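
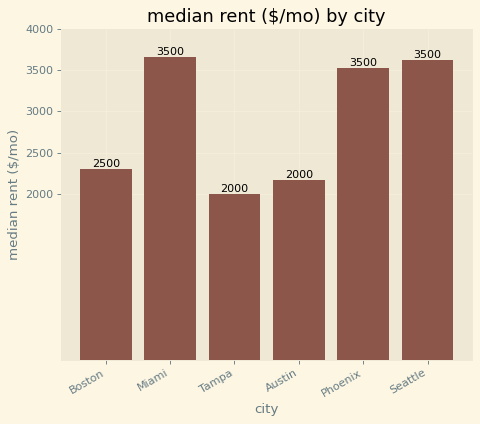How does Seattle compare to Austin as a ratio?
≈ 1.75×

Seattle ≈ 3500, Austin ≈ 2000; 3500/2000 ≈ 1.75.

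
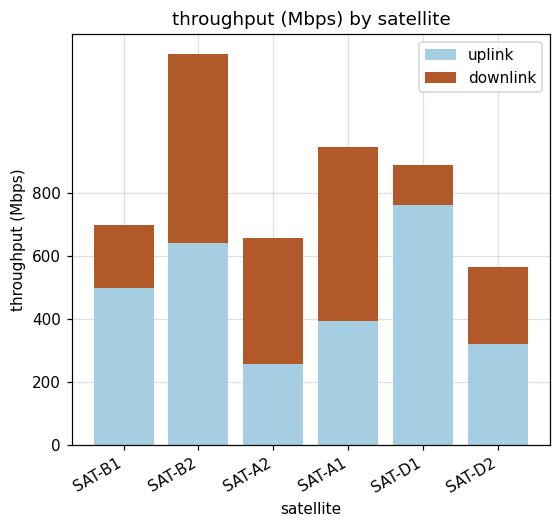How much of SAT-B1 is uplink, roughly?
≈ 400

uplink top ≈ 400, bottom ≈ 0; segment ≈ 400.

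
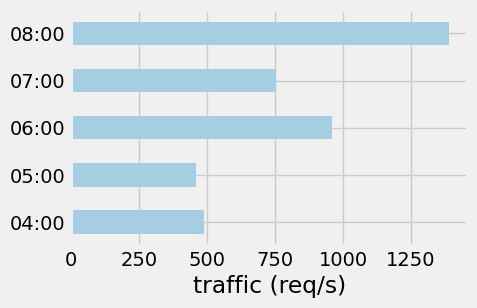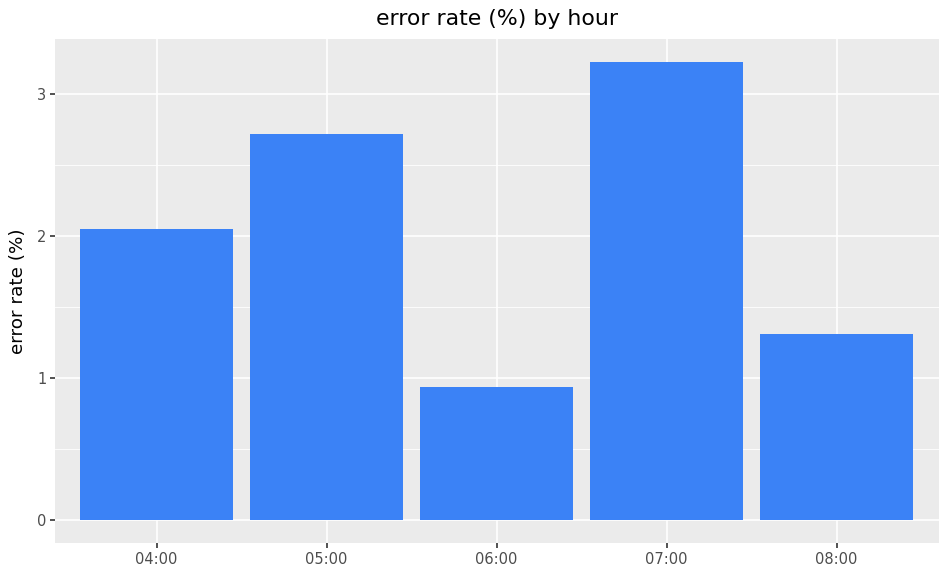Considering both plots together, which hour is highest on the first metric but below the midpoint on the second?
Chart 2 median error rate (%) ≈ 2; below-median hours: 06:00, 08:00. Among those, 08:00 has the highest traffic (req/s) (≈ 1400).

08:00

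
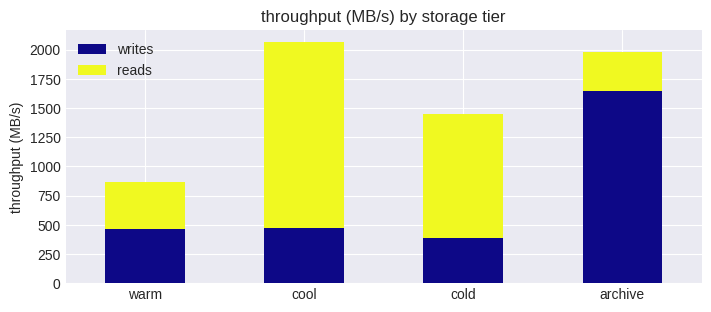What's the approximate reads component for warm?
reads top ≈ 800, bottom ≈ 400; segment ≈ 400.

≈ 400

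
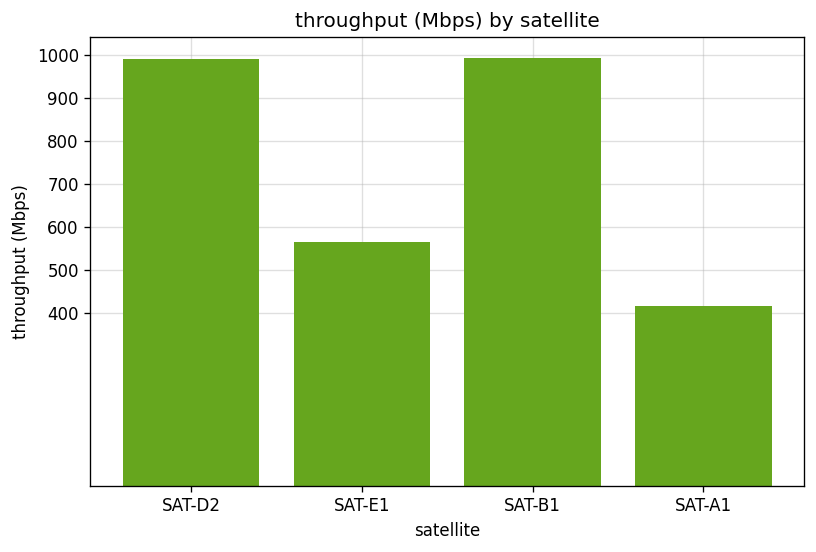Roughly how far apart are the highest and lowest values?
≈ 600

Max SAT-B1 ≈ 1000, min SAT-A1 ≈ 400; range ≈ 600.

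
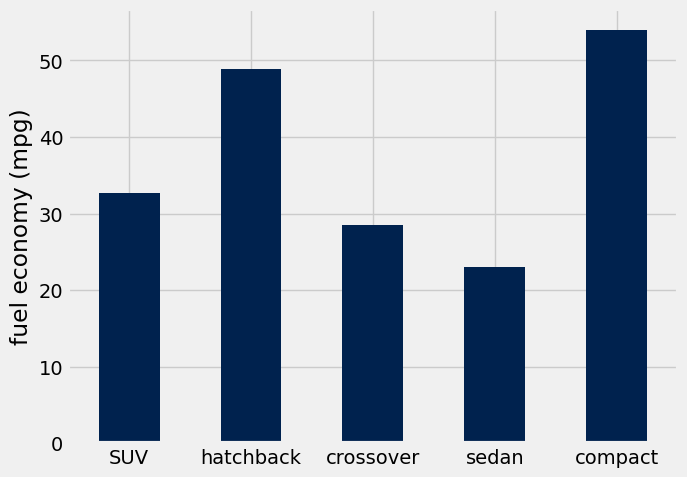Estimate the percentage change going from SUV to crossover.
≈ -14.3%

SUV ≈ 35, crossover ≈ 30; (30 − 35) / 35 ≈ -14.3%.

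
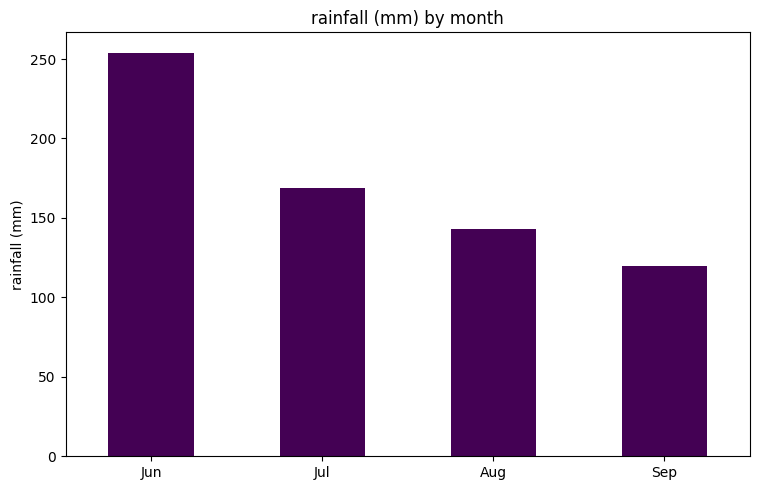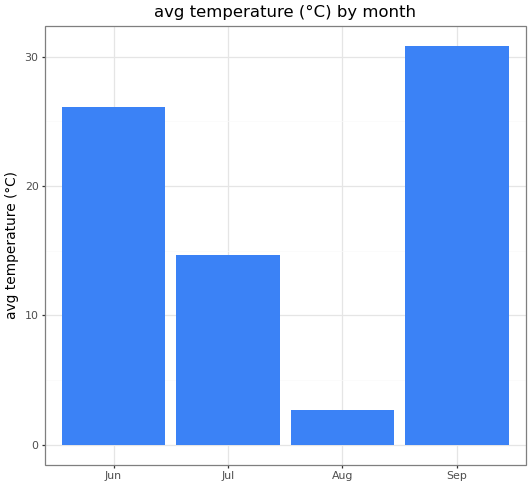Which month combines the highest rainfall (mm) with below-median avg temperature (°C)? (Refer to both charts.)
Jul

Chart 2 median avg temperature (°C) ≈ 20; below-median months: Jul, Aug. Among those, Jul has the highest rainfall (mm) (≈ 175).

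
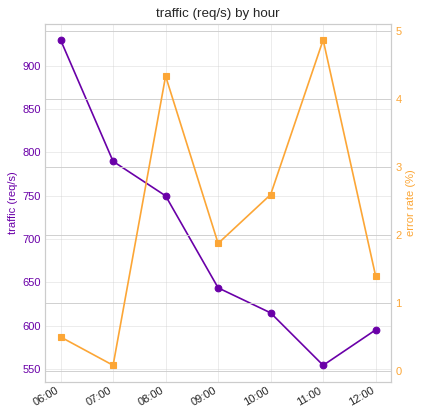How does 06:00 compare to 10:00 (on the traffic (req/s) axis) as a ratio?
≈ 1.58×

06:00 ≈ 950, 10:00 ≈ 600; 950/600 ≈ 1.58.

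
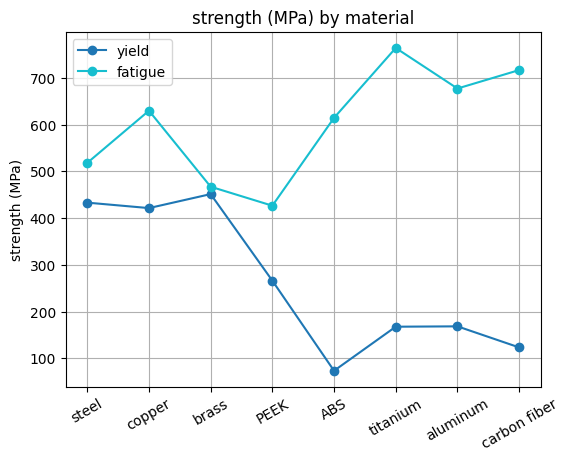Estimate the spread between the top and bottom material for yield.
≈ 400

Max brass ≈ 500, min ABS ≈ 100; range ≈ 400.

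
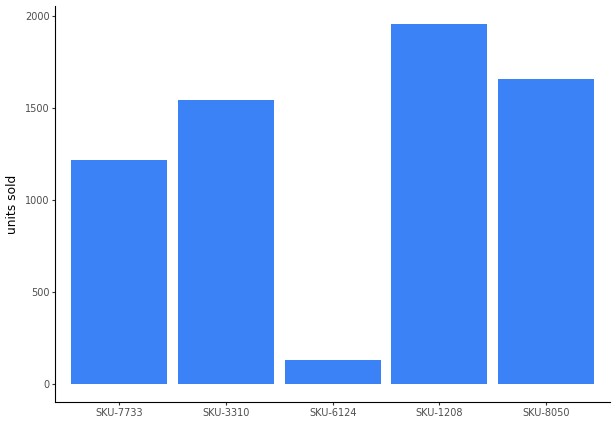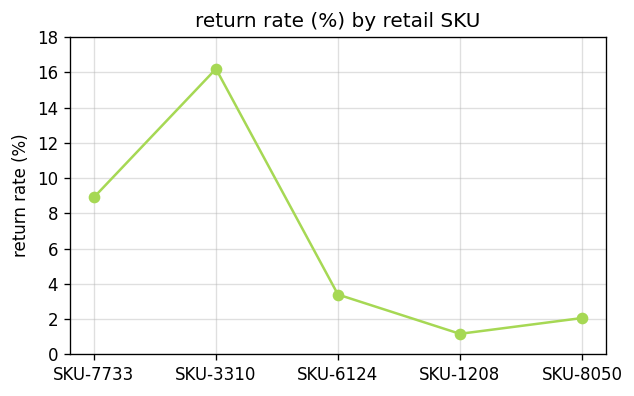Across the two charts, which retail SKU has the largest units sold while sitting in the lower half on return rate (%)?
Chart 2 median return rate (%) ≈ 4; below-median retail SKUs: SKU-1208, SKU-8050. Among those, SKU-1208 has the highest units sold (≈ 2000).

SKU-1208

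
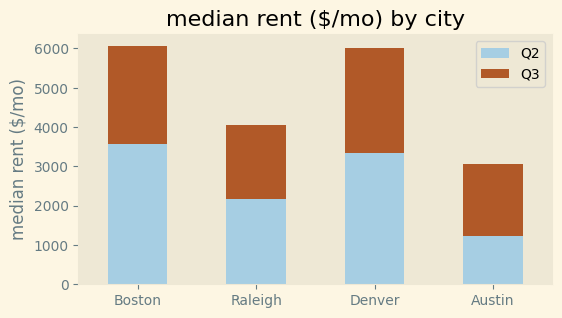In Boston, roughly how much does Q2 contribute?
≈ 4000

Q2 top ≈ 4000, bottom ≈ 0; segment ≈ 4000.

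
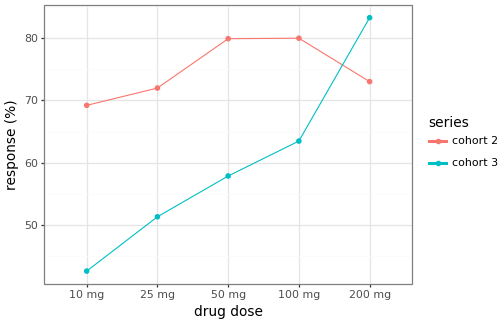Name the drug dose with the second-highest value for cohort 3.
Top 3 for cohort 3: 200 mg ≈ 85, 100 mg ≈ 65, 50 mg ≈ 60.

100 mg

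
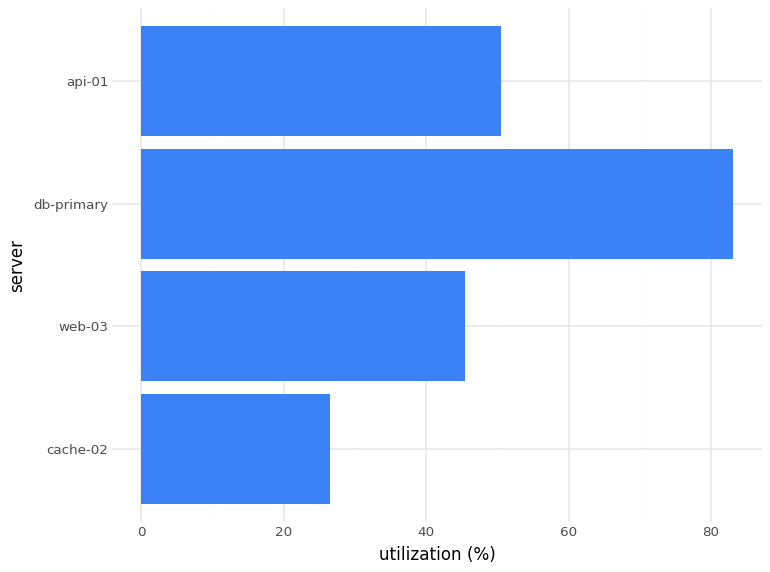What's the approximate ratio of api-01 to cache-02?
api-01 ≈ 50, cache-02 ≈ 30; 50/30 ≈ 1.67.

≈ 1.67×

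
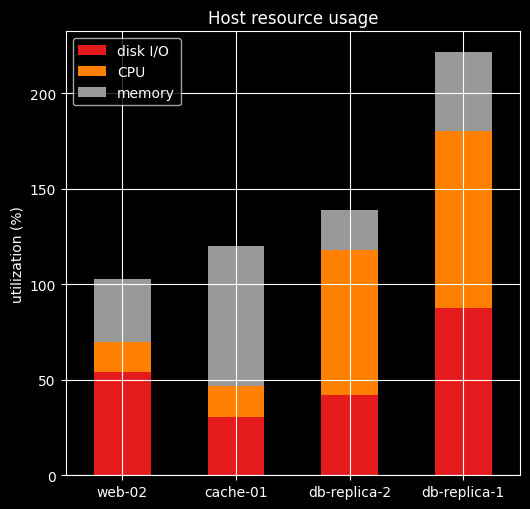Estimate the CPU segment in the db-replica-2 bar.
CPU top ≈ 120, bottom ≈ 40; segment ≈ 80.

≈ 80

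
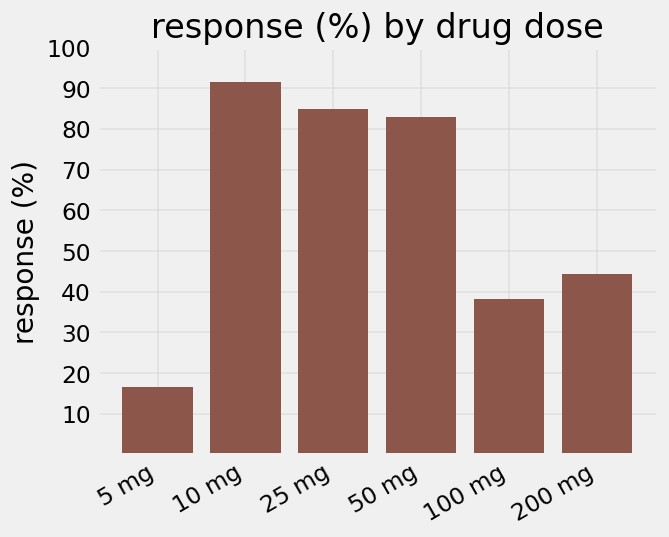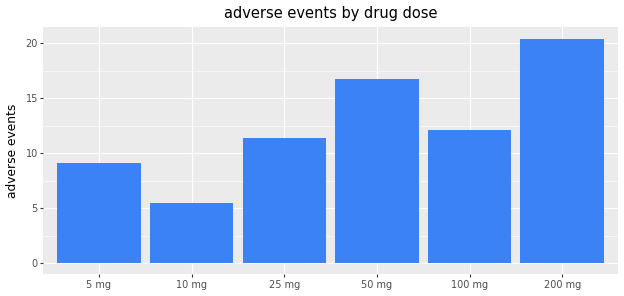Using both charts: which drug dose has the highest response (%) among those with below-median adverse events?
Chart 2 median adverse events ≈ 12; below-median drug doses: 5 mg, 10 mg, 25 mg. Among those, 10 mg has the highest response (%) (≈ 90).

10 mg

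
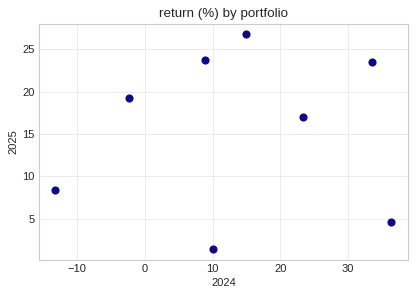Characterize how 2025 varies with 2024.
Points are roughly uncorrelated; weak (|r| ≈ 0.1).

no clear correlation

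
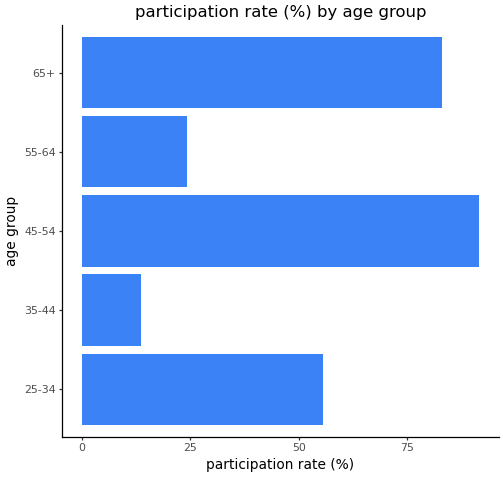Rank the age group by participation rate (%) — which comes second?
Top 3: 45-54 ≈ 90, 65+ ≈ 80, 25-34 ≈ 60.

65+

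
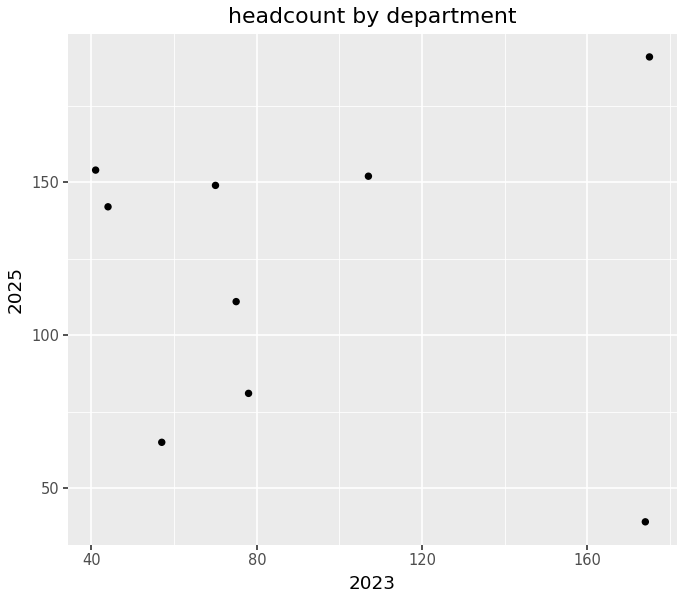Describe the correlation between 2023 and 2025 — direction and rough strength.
Points are roughly uncorrelated; weak (|r| ≈ 0.1).

no clear correlation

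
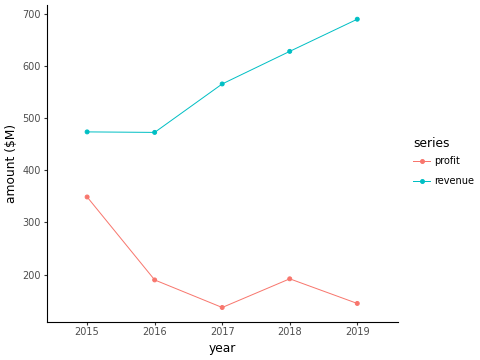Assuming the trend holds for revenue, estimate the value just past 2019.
≈ 775

Last three: 550, 650, 700 → slope ≈ 75/step → next ≈ 775.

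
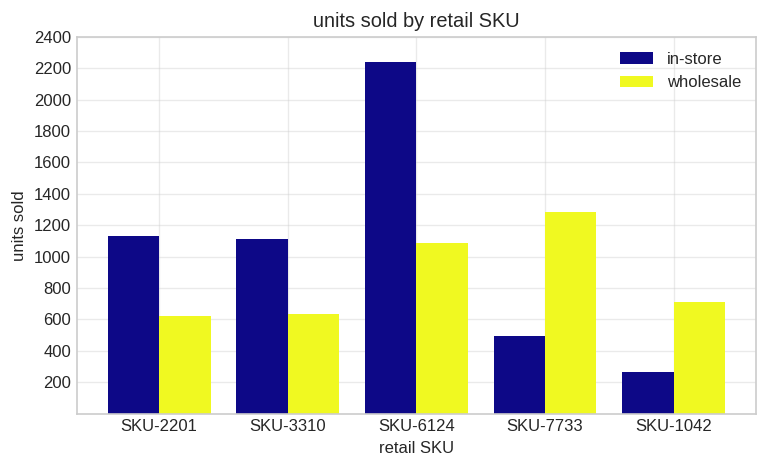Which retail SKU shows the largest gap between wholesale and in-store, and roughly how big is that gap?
SKU-6124: wholesale ≈ 1000, in-store ≈ 2200 → gap ≈ 1200. Next-largest (SKU-7733) is only ≈ 800.

SKU-6124, ≈ 1200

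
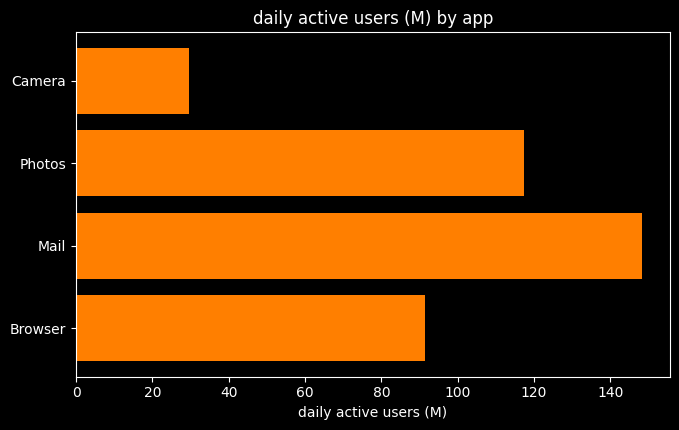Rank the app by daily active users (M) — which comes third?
Browser

Top 4: Mail ≈ 140, Photos ≈ 120, Browser ≈ 100, Camera ≈ 20.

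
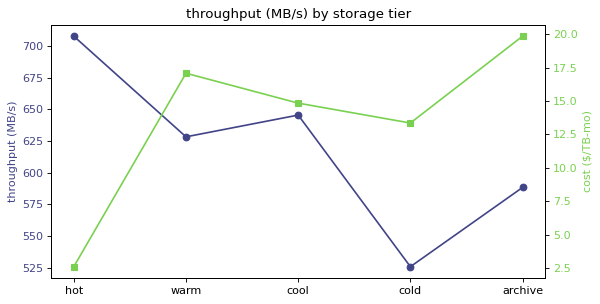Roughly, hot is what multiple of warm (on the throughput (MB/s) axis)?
≈ 1.13×

hot ≈ 700, warm ≈ 620; 700/620 ≈ 1.13.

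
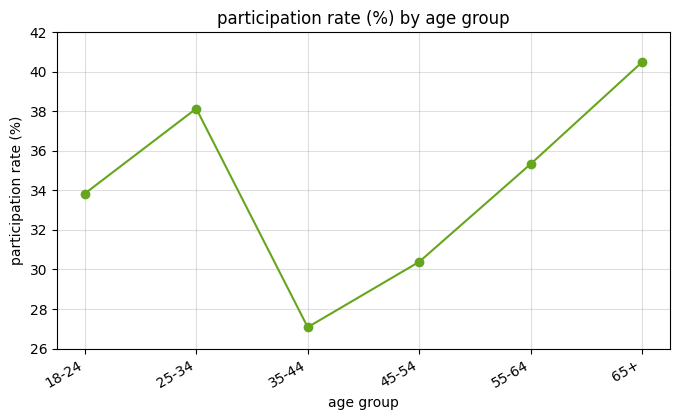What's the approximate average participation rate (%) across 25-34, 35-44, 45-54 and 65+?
≈ 34

(38 + 28 + 30 + 40) / 4 ≈ 34.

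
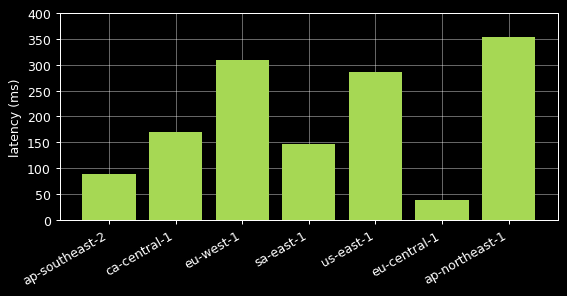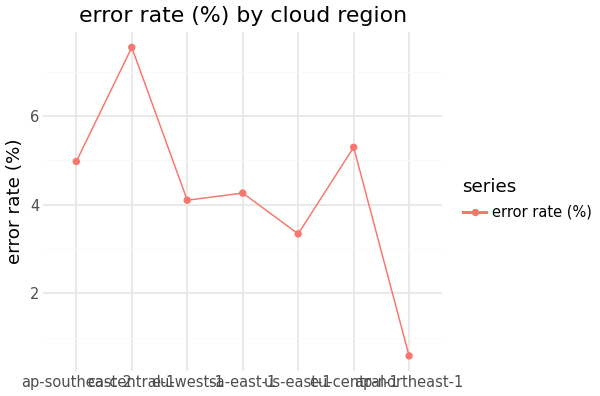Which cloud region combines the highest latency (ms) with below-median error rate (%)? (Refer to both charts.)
Chart 2 median error rate (%) ≈ 4; below-median cloud regions: eu-west-1, us-east-1, ap-northeast-1. Among those, ap-northeast-1 has the highest latency (ms) (≈ 350).

ap-northeast-1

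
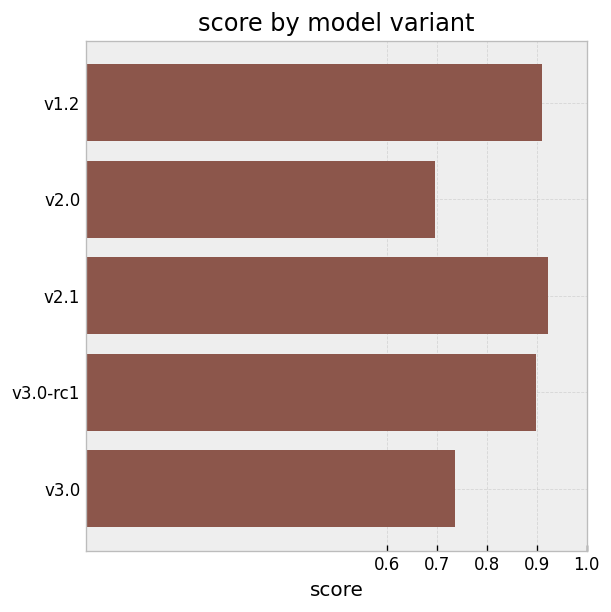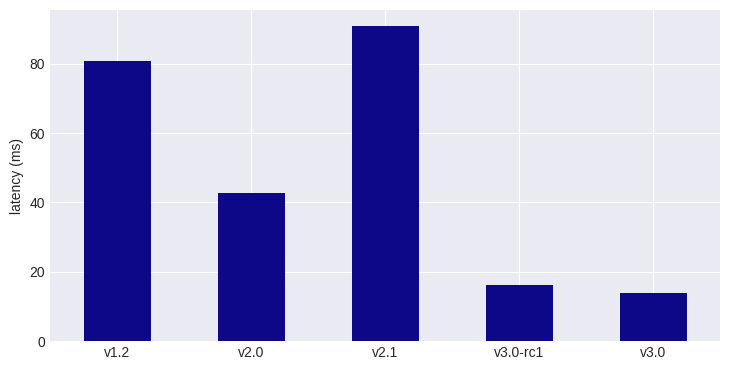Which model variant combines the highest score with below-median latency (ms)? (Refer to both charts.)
v3.0-rc1

Chart 2 median latency (ms) ≈ 40; below-median model variants: v3.0-rc1, v3.0. Among those, v3.0-rc1 has the highest score (≈ 0.9).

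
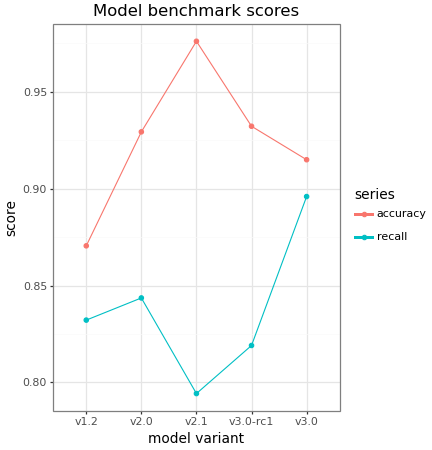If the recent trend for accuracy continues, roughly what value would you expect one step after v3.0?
Last three: 0.98, 0.94, 0.92 → slope ≈ -0.03/step → next ≈ 0.89.

≈ 0.89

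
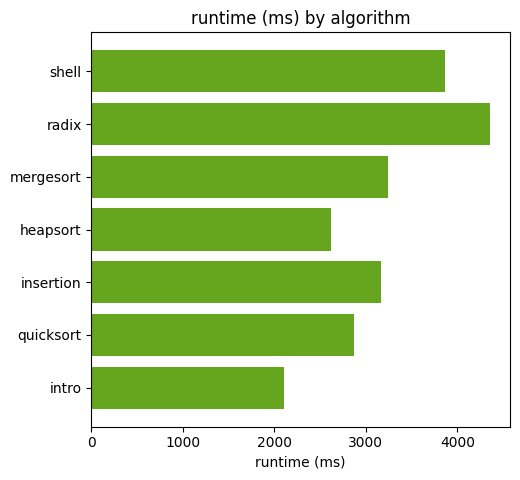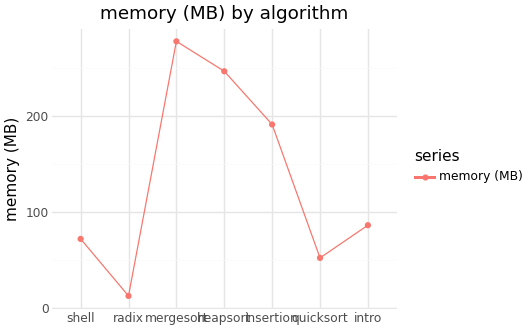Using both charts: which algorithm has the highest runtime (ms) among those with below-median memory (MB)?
radix

Chart 2 median memory (MB) ≈ 100; below-median algorithms: shell, radix, quicksort. Among those, radix has the highest runtime (ms) (≈ 4500).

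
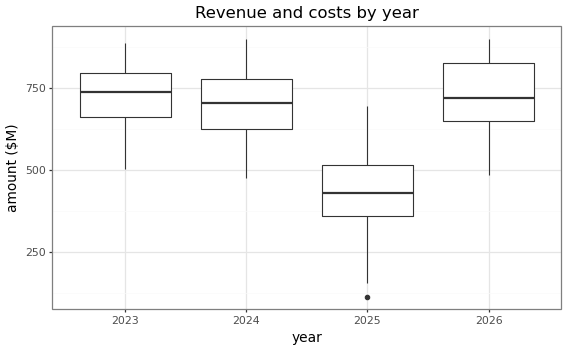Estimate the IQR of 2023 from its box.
Q3 ≈ 800, Q1 ≈ 650; IQR ≈ 150.

≈ 150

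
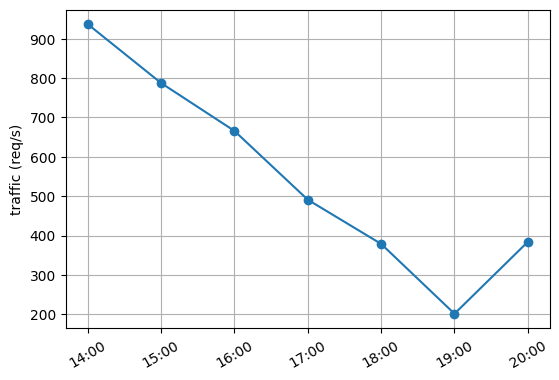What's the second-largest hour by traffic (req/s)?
15:00

Top 3: 14:00 ≈ 900, 15:00 ≈ 800, 16:00 ≈ 700.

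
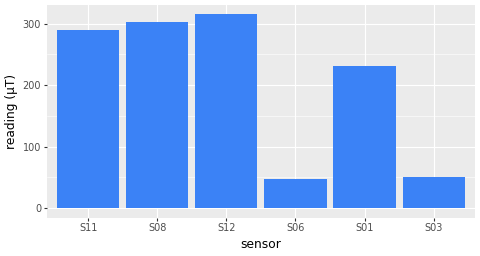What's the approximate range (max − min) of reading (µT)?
Max S12 ≈ 300, min S06 ≈ 50; range ≈ 250.

≈ 250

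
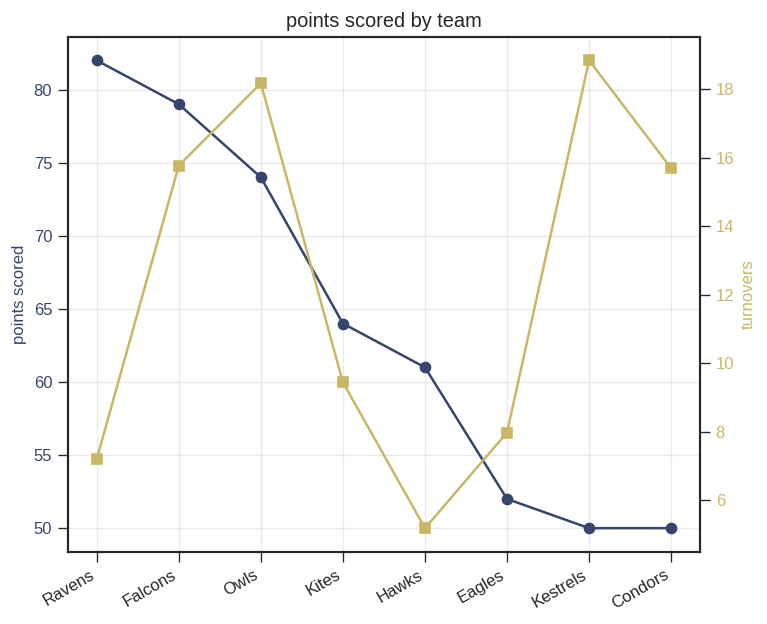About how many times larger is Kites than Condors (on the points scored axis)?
Kites ≈ 65, Condors ≈ 50; 65/50 ≈ 1.3.

≈ 1.3×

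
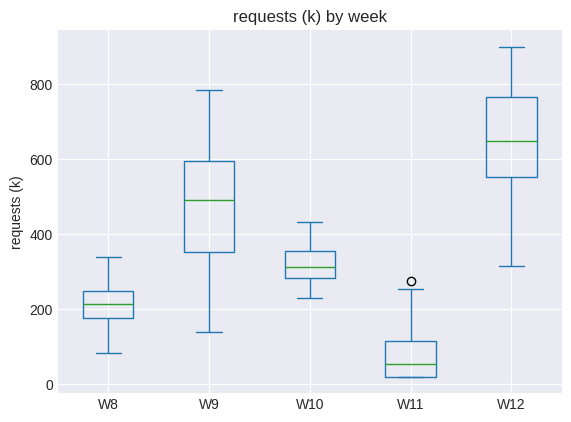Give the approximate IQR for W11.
Q3 ≈ 100, Q1 ≈ 0; IQR ≈ 100.

≈ 100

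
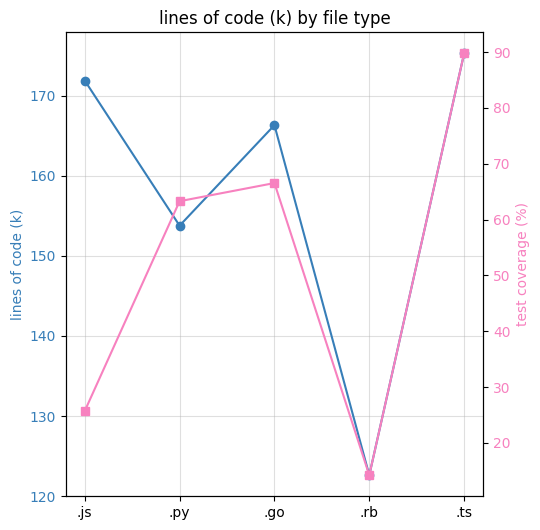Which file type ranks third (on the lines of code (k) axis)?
Top 4 (on the lines of code (k) axis): .ts ≈ 175, .js ≈ 170, .go ≈ 165, .py ≈ 155.

.go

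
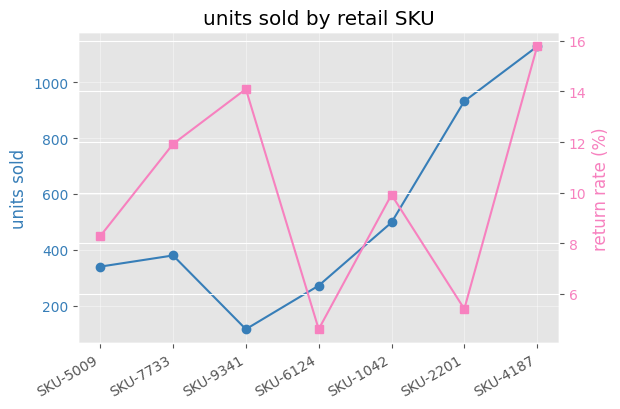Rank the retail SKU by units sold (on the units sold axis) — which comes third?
Top 4 (on the units sold axis): SKU-4187 ≈ 1100, SKU-2201 ≈ 900, SKU-1042 ≈ 500, SKU-7733 ≈ 400.

SKU-1042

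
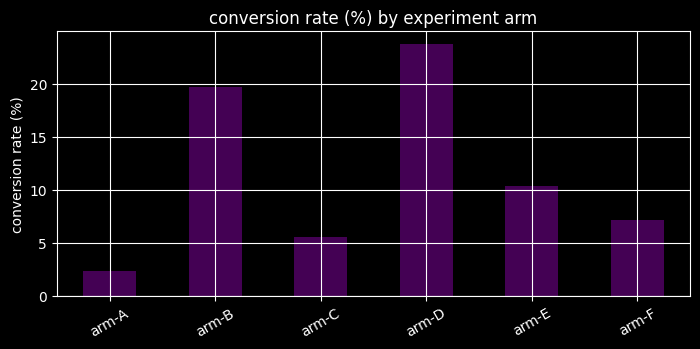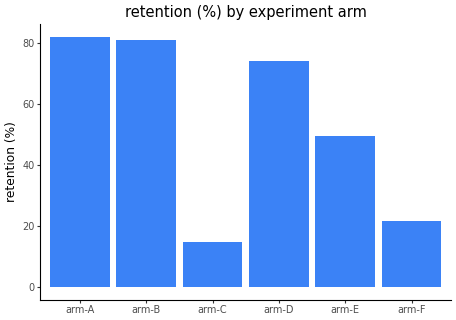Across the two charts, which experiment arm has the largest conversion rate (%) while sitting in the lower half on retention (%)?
Chart 2 median retention (%) ≈ 60; below-median experiment arms: arm-C, arm-E, arm-F. Among those, arm-E has the highest conversion rate (%) (≈ 10).

arm-E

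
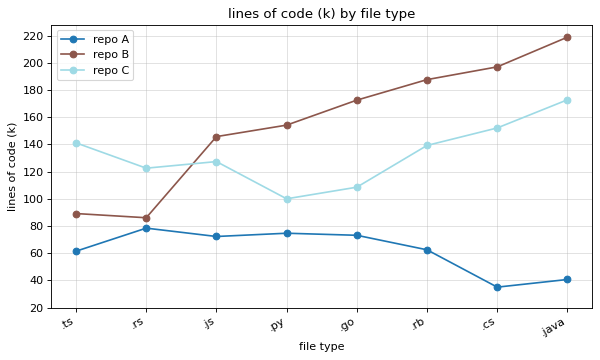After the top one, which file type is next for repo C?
.cs

Top 3 for repo C: .java ≈ 180, .cs ≈ 160, .ts ≈ 140.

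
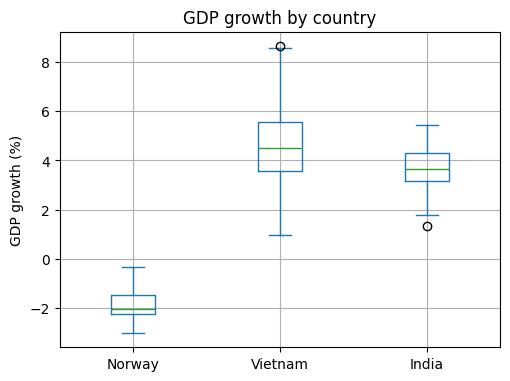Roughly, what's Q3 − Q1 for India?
≈ 1

Q3 ≈ 4, Q1 ≈ 3; IQR ≈ 1.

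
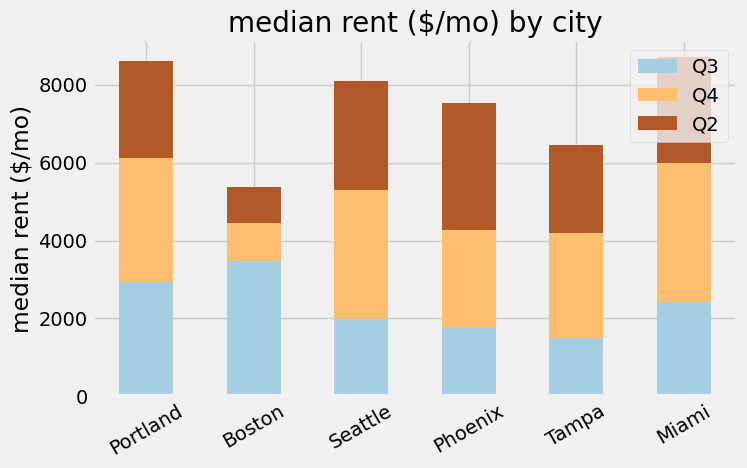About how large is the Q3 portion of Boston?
Q3 top ≈ 3000, bottom ≈ 0; segment ≈ 3000.

≈ 3000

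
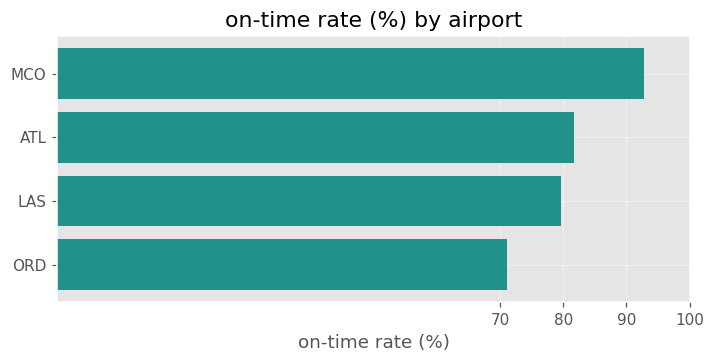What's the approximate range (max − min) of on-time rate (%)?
Max MCO ≈ 90, min ORD ≈ 70; range ≈ 20.

≈ 20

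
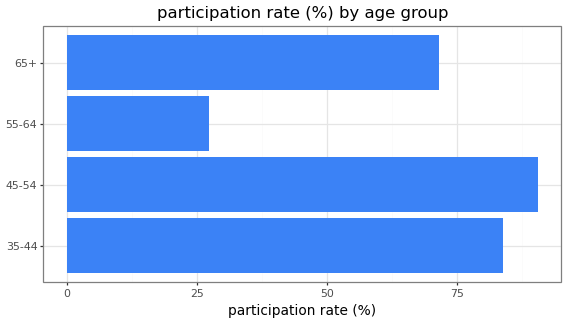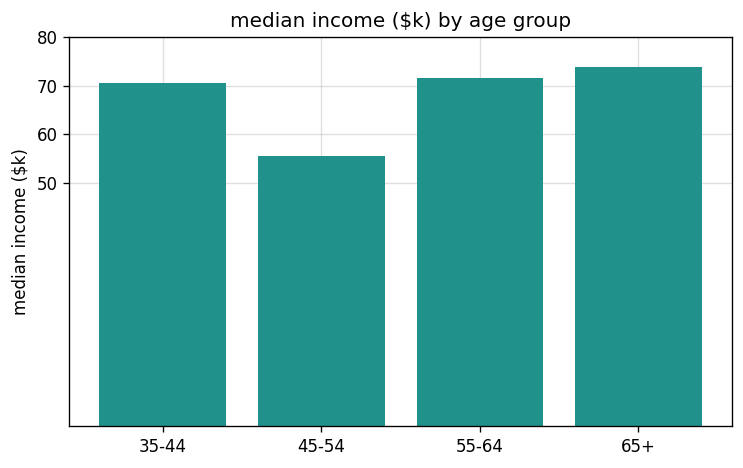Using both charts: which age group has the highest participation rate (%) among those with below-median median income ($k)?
45-54

Chart 2 median median income ($k) ≈ 70; below-median age groups: 35-44, 45-54. Among those, 45-54 has the highest participation rate (%) (≈ 90).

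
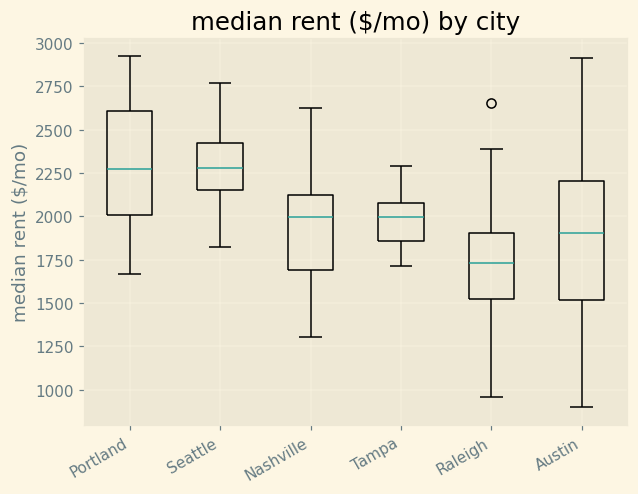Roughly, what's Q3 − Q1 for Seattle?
≈ 250

Q3 ≈ 2400, Q1 ≈ 2150; IQR ≈ 250.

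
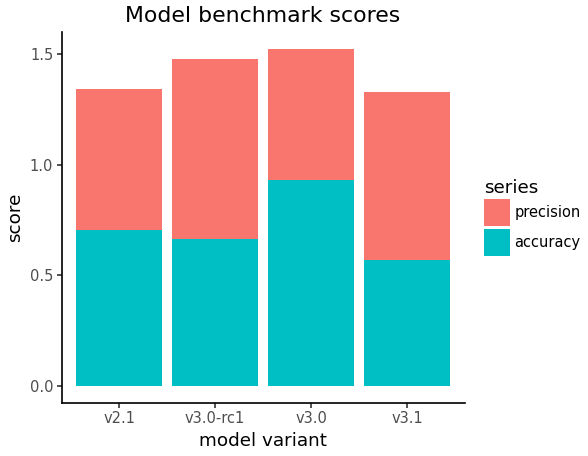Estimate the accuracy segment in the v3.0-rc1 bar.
accuracy top ≈ 0.6, bottom ≈ 0.0; segment ≈ 0.6.

≈ 0.6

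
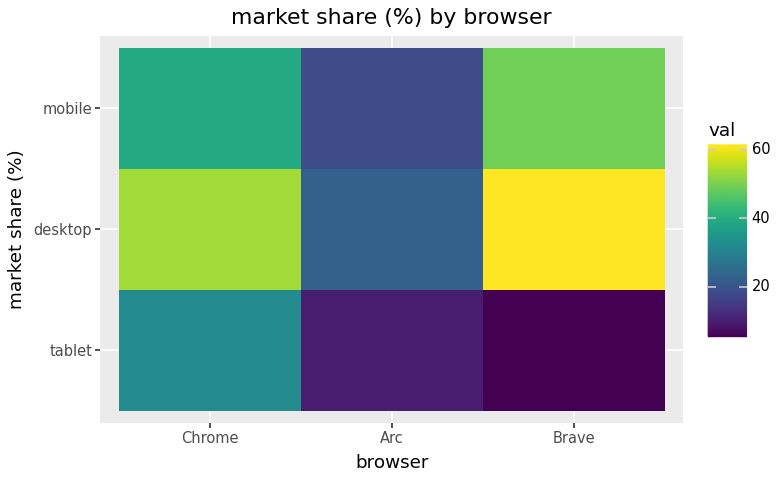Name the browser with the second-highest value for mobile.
Chrome

Top 3 for mobile: Brave ≈ 50, Chrome ≈ 40, Arc ≈ 20.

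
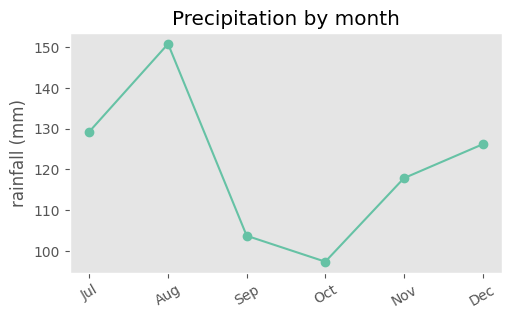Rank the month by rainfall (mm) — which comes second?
Top 3: Aug ≈ 150, Jul ≈ 130, Dec ≈ 125.

Jul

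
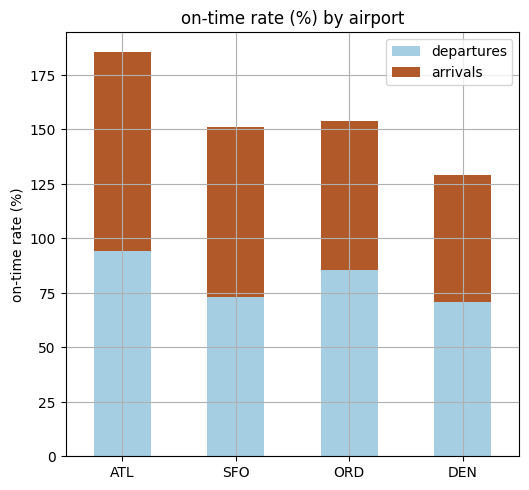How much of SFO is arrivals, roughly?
arrivals top ≈ 160, bottom ≈ 80; segment ≈ 80.

≈ 80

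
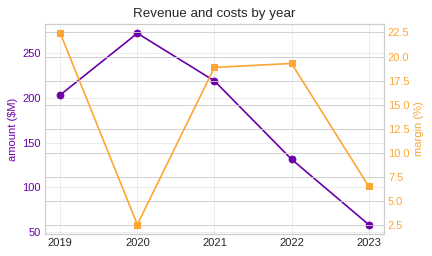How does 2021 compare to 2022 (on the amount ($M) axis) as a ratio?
2021 ≈ 220, 2022 ≈ 140; 220/140 ≈ 1.57.

≈ 1.57×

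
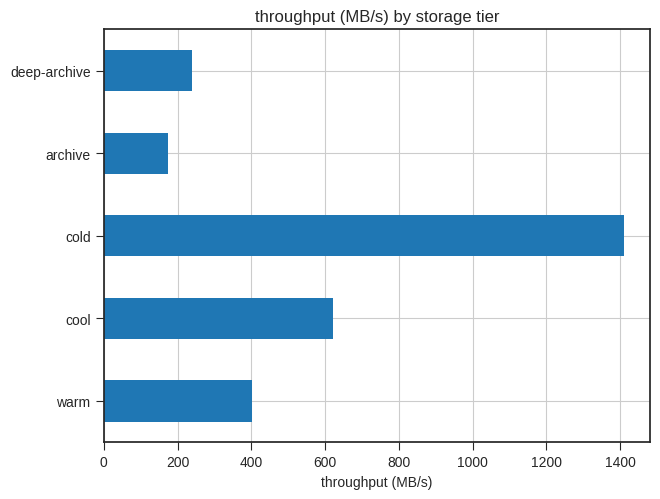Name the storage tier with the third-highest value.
Top 4: cold ≈ 1400, cool ≈ 600, warm ≈ 400, deep-archive ≈ 200.

warm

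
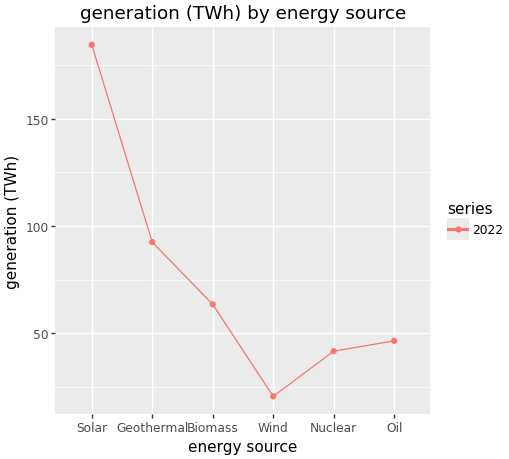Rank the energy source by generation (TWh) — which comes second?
Geothermal

Top 3: Solar ≈ 180, Geothermal ≈ 100, Biomass ≈ 60.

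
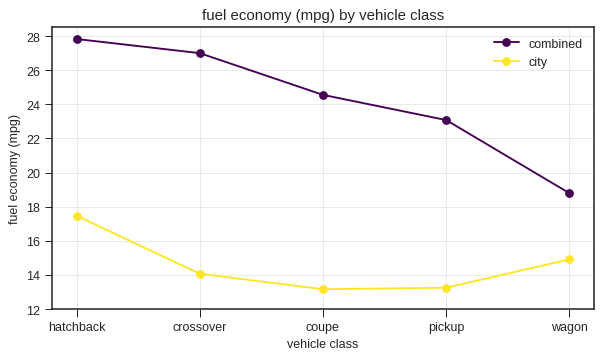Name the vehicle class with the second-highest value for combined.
Top 3 for combined: hatchback ≈ 28, crossover ≈ 26, coupe ≈ 24.

crossover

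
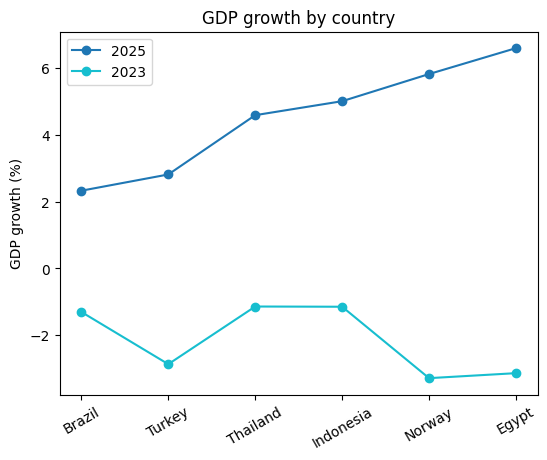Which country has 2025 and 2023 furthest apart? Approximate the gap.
Egypt, ≈ 10 %

Egypt: 2025 ≈ 7, 2023 ≈ -3 → gap ≈ 10. Next-largest (Norway) is only ≈ 9.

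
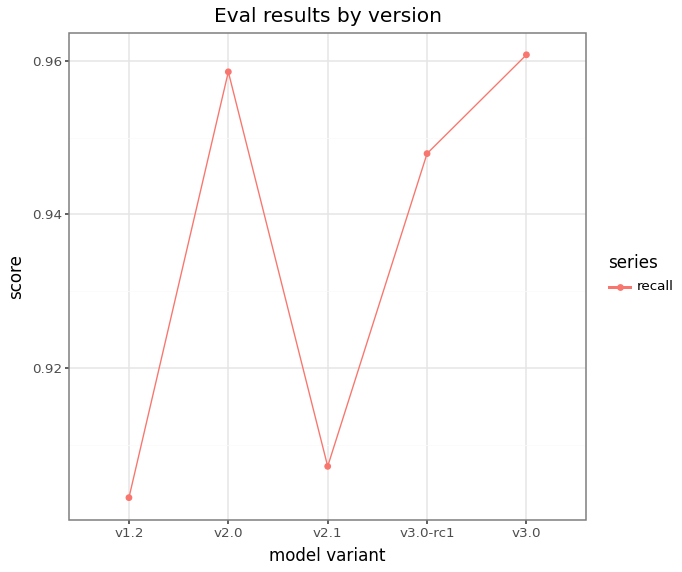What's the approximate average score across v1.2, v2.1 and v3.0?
≈ 0.92

(0.90 + 0.91 + 0.96) / 3 ≈ 0.92.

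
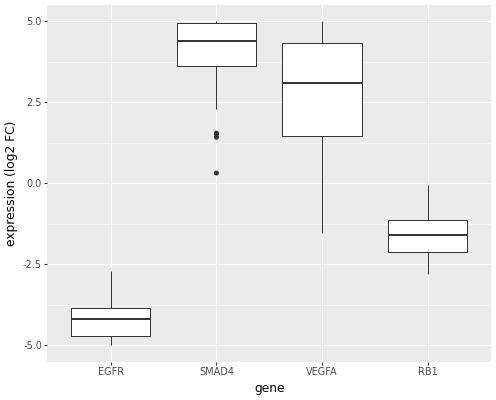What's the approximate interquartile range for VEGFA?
Q3 ≈ 4, Q1 ≈ 1; IQR ≈ 3.

≈ 3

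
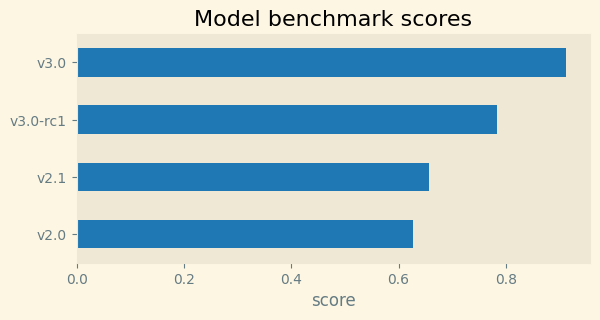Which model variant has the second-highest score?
Top 3: v3.0 ≈ 0.9, v3.0-rc1 ≈ 0.8, v2.1 ≈ 0.7.

v3.0-rc1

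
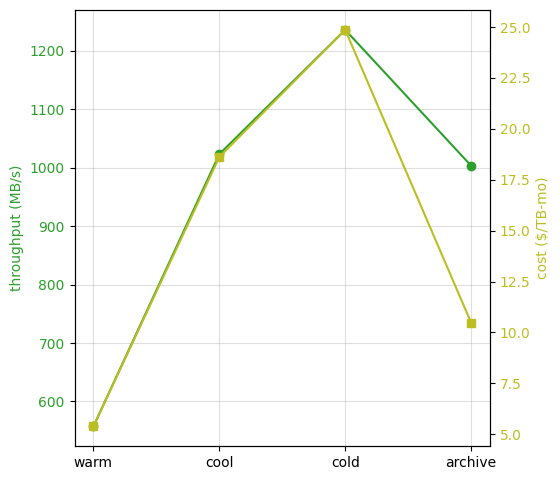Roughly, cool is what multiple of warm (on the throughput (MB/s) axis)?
≈ 1.67×

cool ≈ 1000, warm ≈ 600; 1000/600 ≈ 1.67.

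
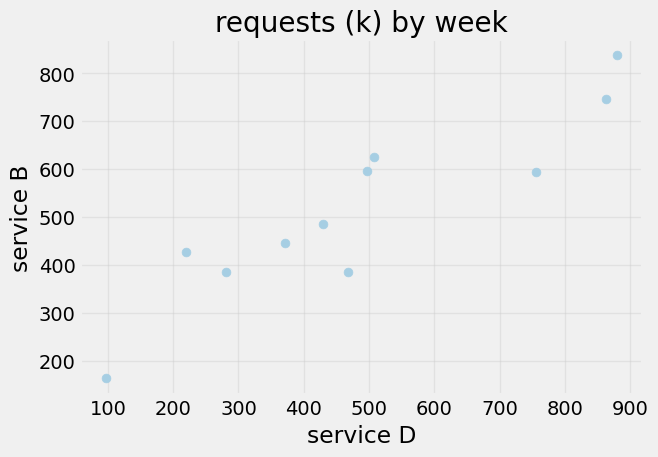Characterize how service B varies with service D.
positive, strong

Points are positively correlated; strong (|r| ≈ 0.9).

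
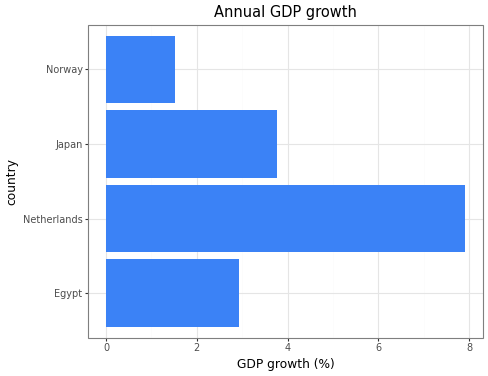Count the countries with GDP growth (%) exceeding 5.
Above 5: Netherlands.

1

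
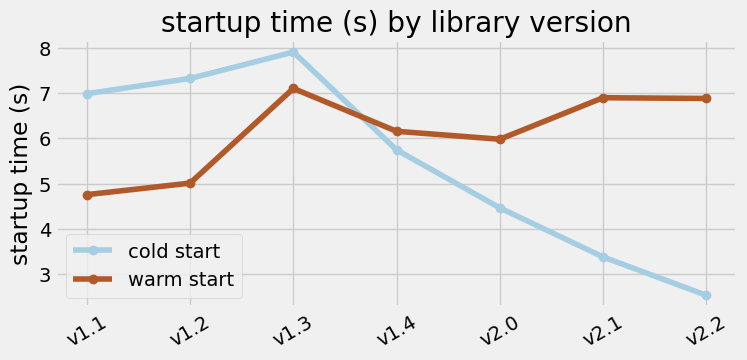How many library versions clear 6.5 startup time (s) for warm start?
Above 6.5: v1.3, v2.1, v2.2.

3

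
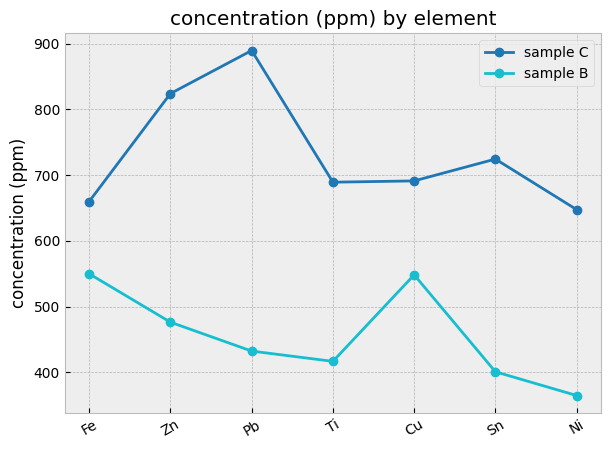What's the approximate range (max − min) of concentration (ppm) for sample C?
≈ 250

Max Pb ≈ 900, min Ni ≈ 650; range ≈ 250.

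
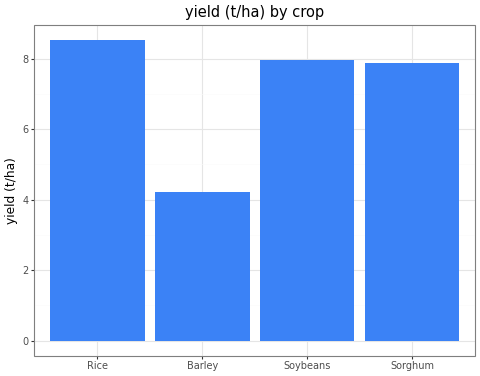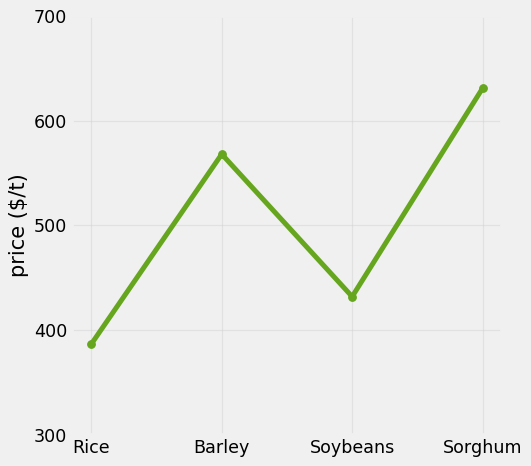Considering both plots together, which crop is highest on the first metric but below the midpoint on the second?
Chart 2 median price ($/t) ≈ 500; below-median crops: Rice, Soybeans. Among those, Rice has the highest yield (t/ha) (≈ 9).

Rice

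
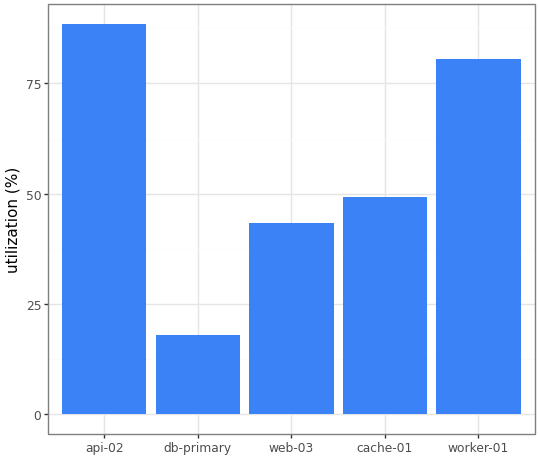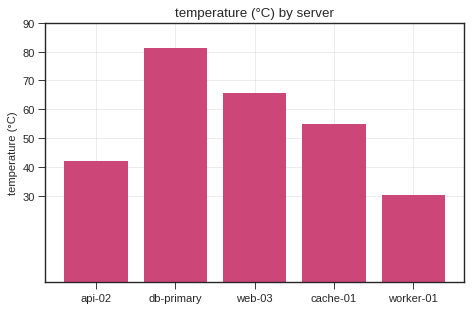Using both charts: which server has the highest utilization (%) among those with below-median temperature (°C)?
Chart 2 median temperature (°C) ≈ 50; below-median servers: api-02, worker-01. Among those, api-02 has the highest utilization (%) (≈ 90).

api-02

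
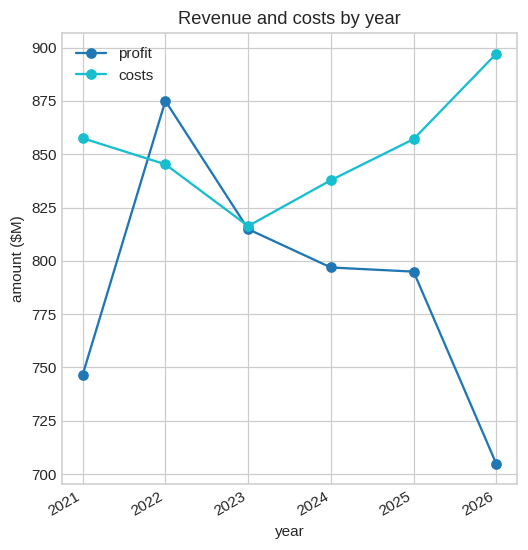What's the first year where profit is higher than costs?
2021: profit ≈ 740 vs costs ≈ 860 (not yet); 2022: profit ≈ 880 vs costs ≈ 840 (first crossover).

2022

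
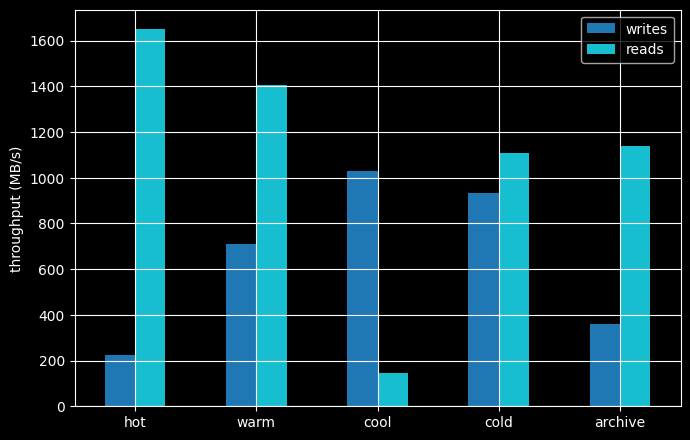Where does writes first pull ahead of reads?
cool

warm: writes ≈ 800 vs reads ≈ 1400 (not yet); cool: writes ≈ 1000 vs reads ≈ 200 (first crossover).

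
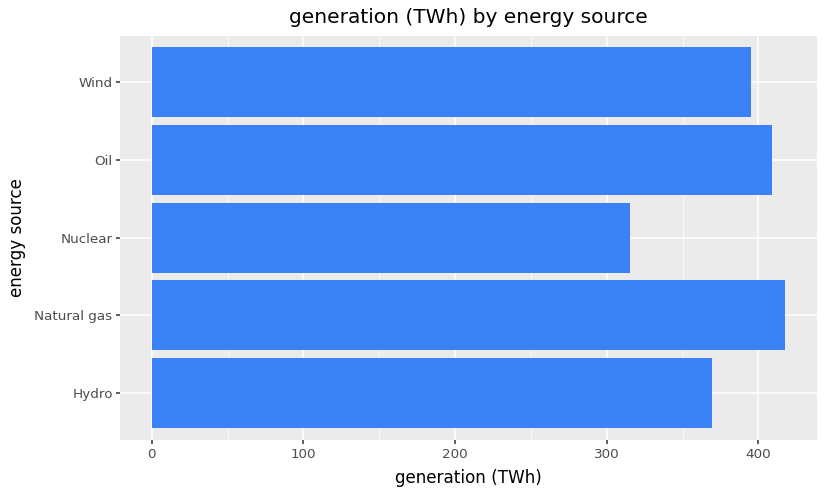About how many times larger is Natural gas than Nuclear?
≈ 1.33×

Natural gas ≈ 400, Nuclear ≈ 300; 400/300 ≈ 1.33.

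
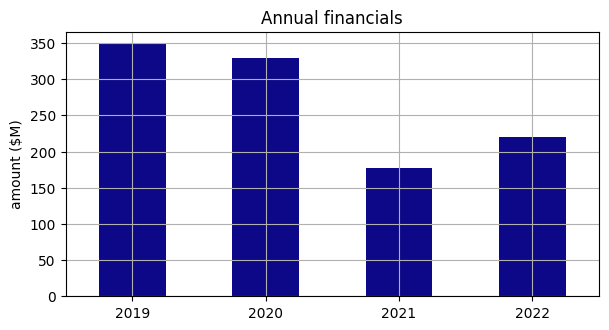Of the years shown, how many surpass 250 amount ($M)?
Above 250: 2019, 2020.

2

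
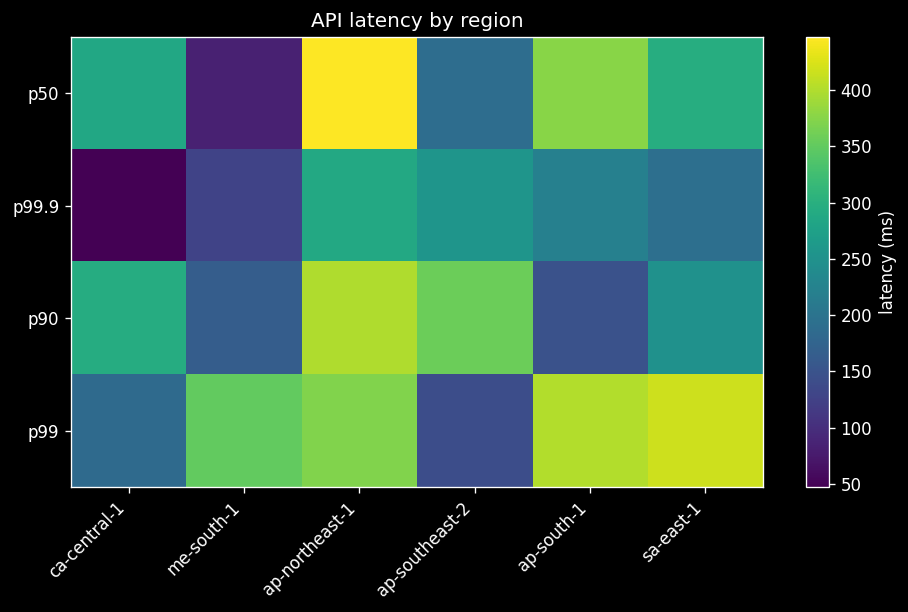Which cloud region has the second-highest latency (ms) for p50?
Top 3 for p50: ap-northeast-1 ≈ 450, ap-south-1 ≈ 400, sa-east-1 ≈ 300.

ap-south-1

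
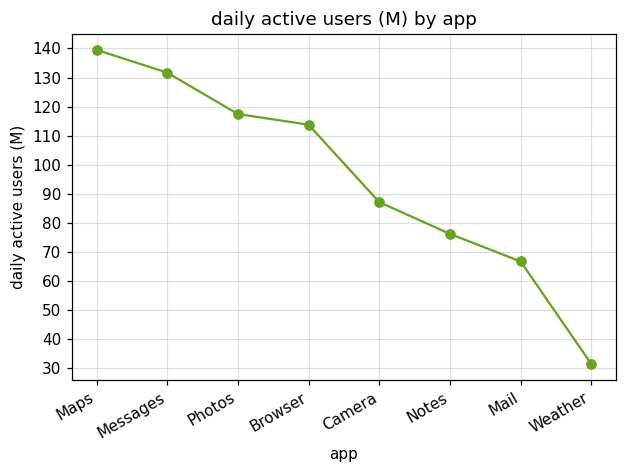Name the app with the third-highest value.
Top 4: Maps ≈ 140, Messages ≈ 130, Photos ≈ 120, Browser ≈ 110.

Photos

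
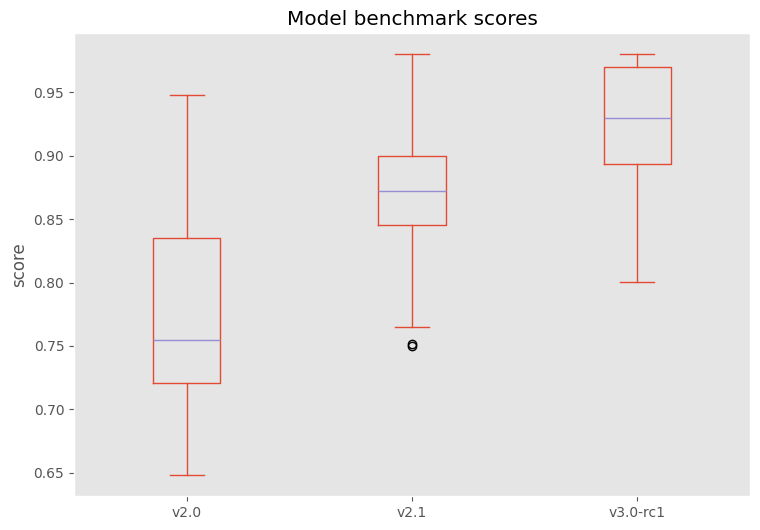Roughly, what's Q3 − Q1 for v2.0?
≈ 0.12

Q3 ≈ 0.84, Q1 ≈ 0.72; IQR ≈ 0.12.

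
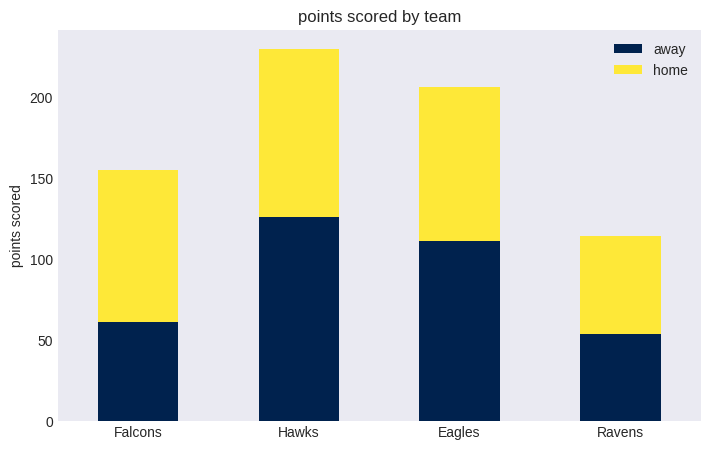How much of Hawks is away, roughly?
≈ 120

away top ≈ 120, bottom ≈ 0; segment ≈ 120.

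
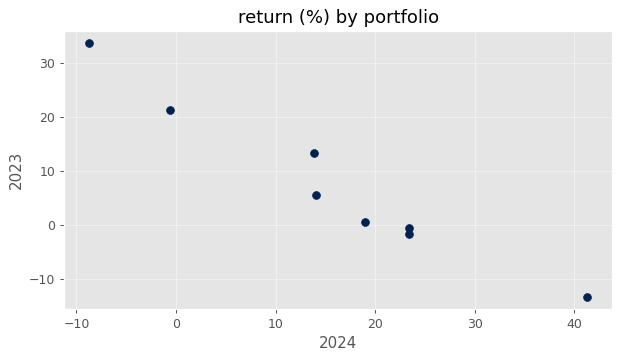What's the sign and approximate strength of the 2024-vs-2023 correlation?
negative, strong

Points are negatively correlated; strong (|r| ≈ 1.0).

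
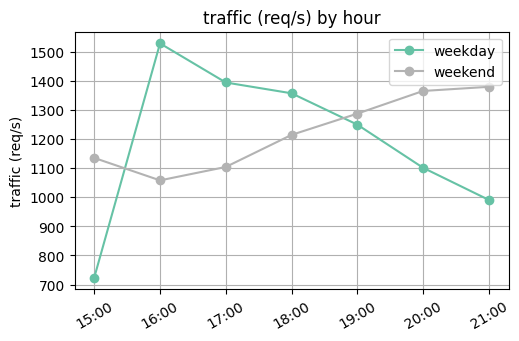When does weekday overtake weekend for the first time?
16:00

15:00: weekday ≈ 700 vs weekend ≈ 1100 (not yet); 16:00: weekday ≈ 1500 vs weekend ≈ 1100 (first crossover).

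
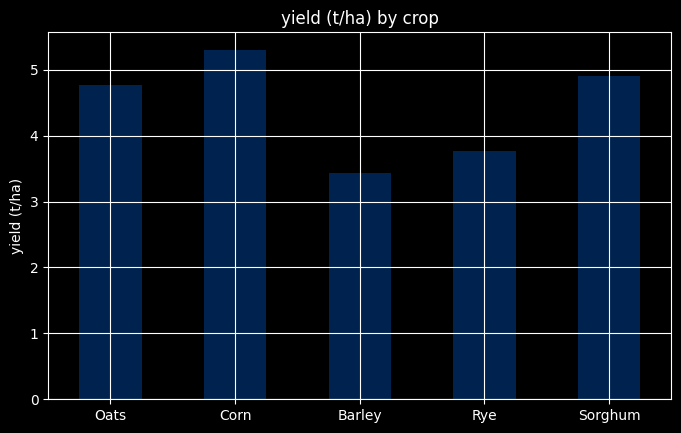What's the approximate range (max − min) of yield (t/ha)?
≈ 2.0

Max Corn ≈ 5.5, min Barley ≈ 3.5; range ≈ 2.0.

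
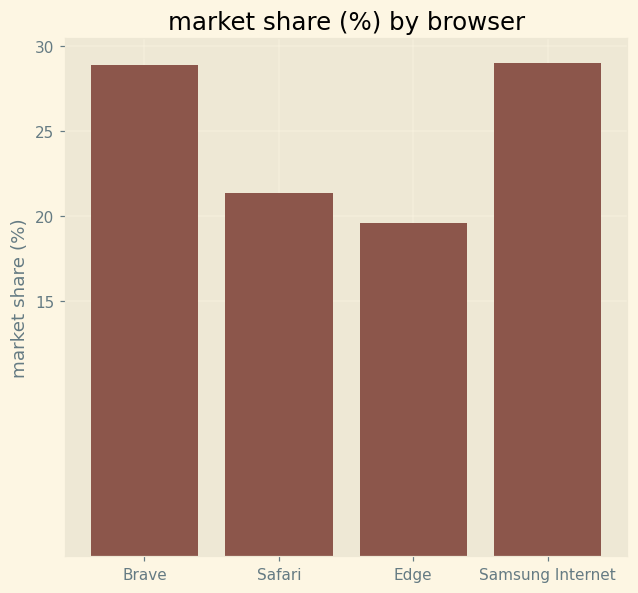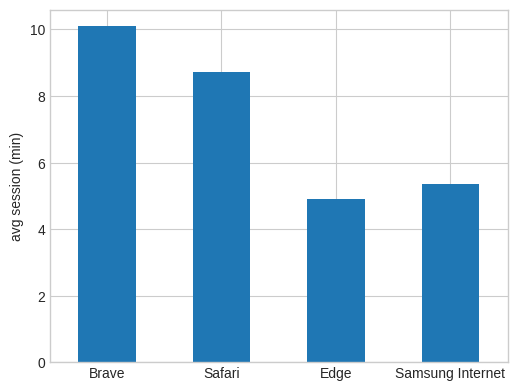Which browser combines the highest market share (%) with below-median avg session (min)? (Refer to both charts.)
Chart 2 median avg session (min) ≈ 7; below-median browsers: Edge, Samsung Internet. Among those, Samsung Internet has the highest market share (%) (≈ 30).

Samsung Internet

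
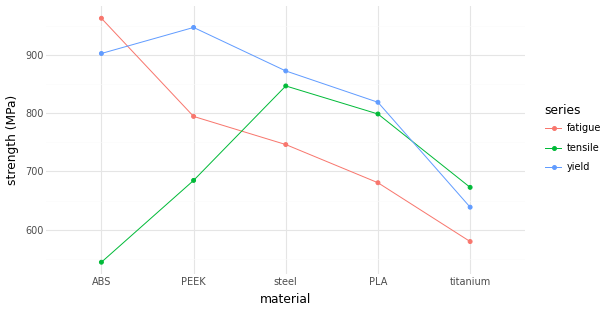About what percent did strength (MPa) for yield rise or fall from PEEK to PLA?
PEEK ≈ 950, PLA ≈ 800; (800 − 950) / 950 ≈ -15.8%.

≈ -15.8%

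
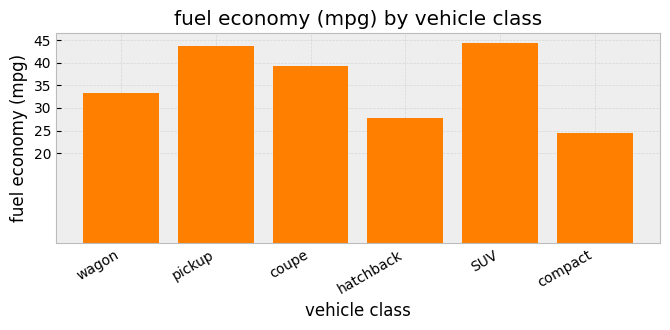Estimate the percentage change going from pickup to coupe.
≈ -11.1%

pickup ≈ 45, coupe ≈ 40; (40 − 45) / 45 ≈ -11.1%.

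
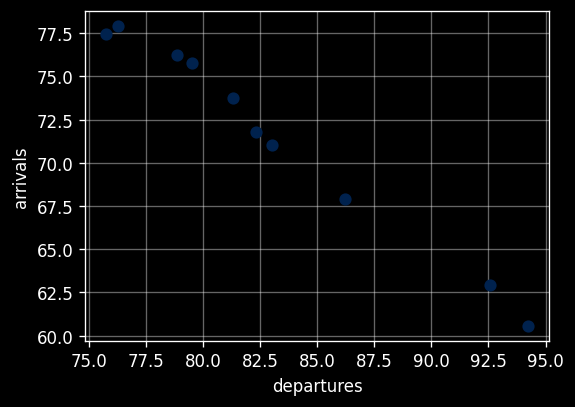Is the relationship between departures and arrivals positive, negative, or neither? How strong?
negative, strong

Points are negatively correlated; strong (|r| ≈ 1.0).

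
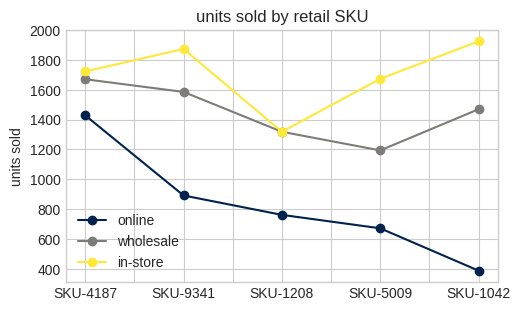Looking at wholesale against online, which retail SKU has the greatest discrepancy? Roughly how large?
SKU-1042: wholesale ≈ 1400, online ≈ 400 → gap ≈ 1000. Next-largest (SKU-9341) is only ≈ 800.

SKU-1042, ≈ 1000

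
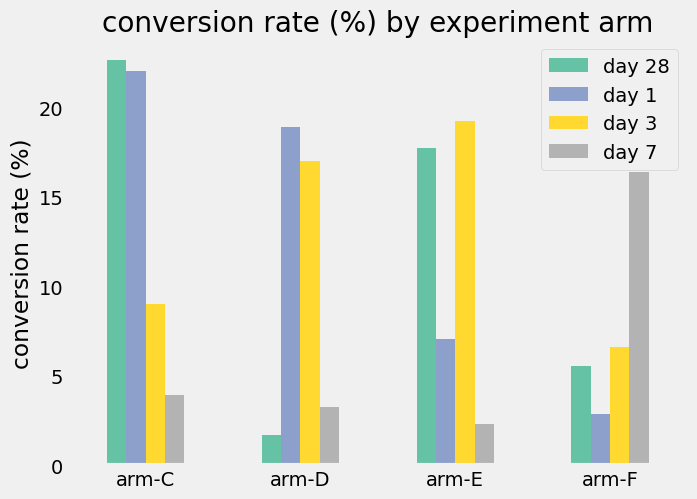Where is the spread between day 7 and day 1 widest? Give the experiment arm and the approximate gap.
arm-C, ≈ 18 %

arm-C: day 7 ≈ 4, day 1 ≈ 22 → gap ≈ 18. Next-largest (arm-D) is only ≈ 14.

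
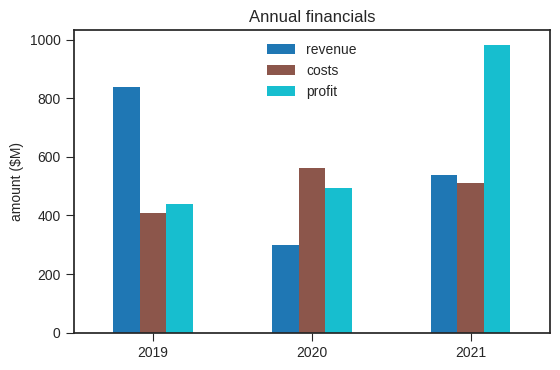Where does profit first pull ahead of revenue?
2019: profit ≈ 400 vs revenue ≈ 800 (not yet); 2020: profit ≈ 500 vs revenue ≈ 300 (first crossover).

2020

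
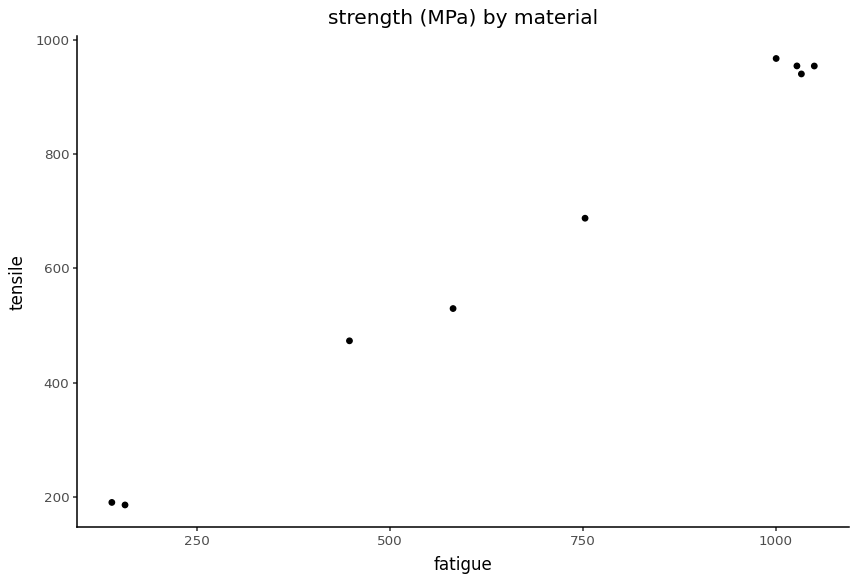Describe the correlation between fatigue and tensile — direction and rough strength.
positive, strong

Points are positively correlated; strong (|r| ≈ 1.0).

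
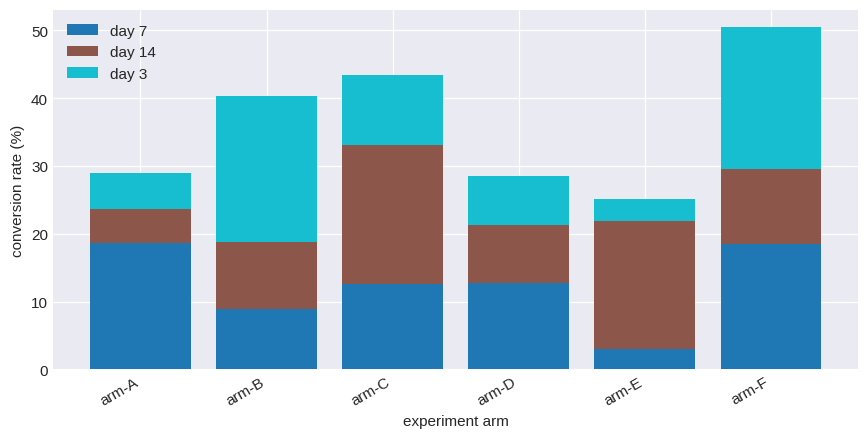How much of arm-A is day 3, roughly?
≈ 5

day 3 top ≈ 30, bottom ≈ 25; segment ≈ 5.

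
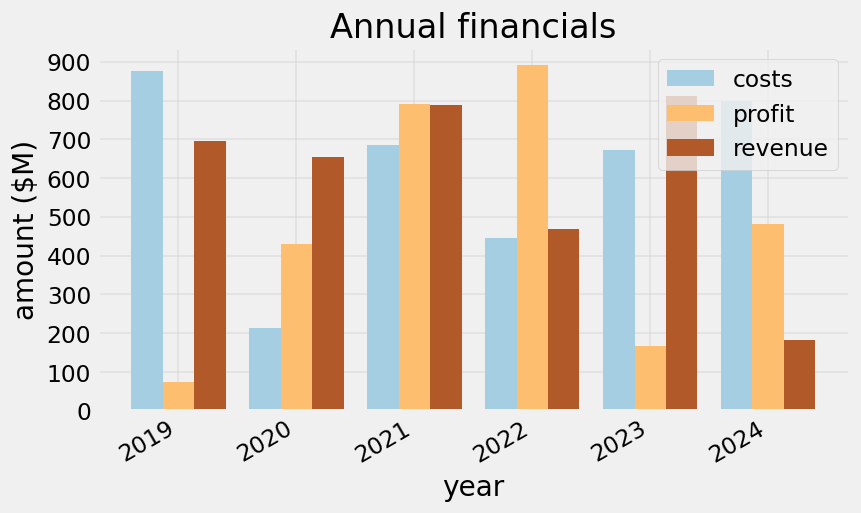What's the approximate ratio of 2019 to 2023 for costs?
2019 ≈ 900, 2023 ≈ 700; 900/700 ≈ 1.29.

≈ 1.29×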